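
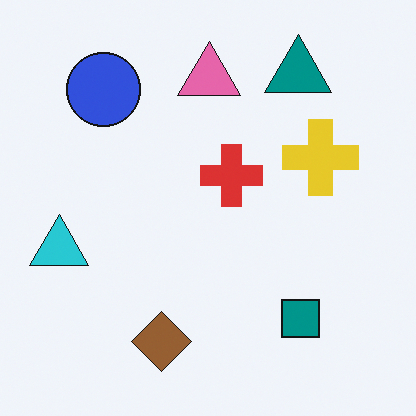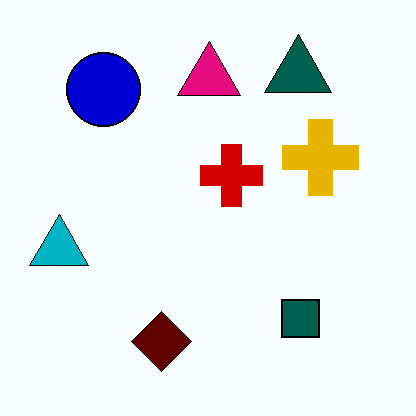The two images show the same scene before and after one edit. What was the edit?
The second image is the first boosted in contrast.

Tones are pushed away from mid-grey across the whole image — a global contrast change.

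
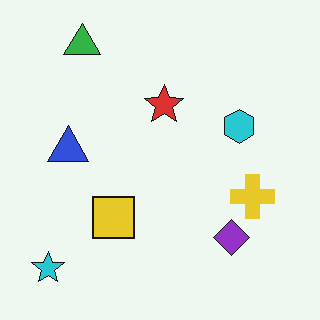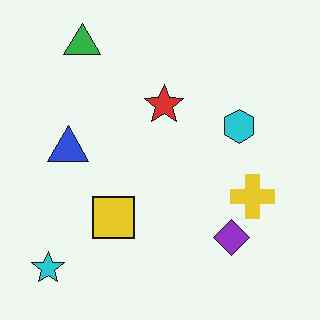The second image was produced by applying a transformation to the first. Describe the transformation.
This is the original image JPEG-compressed with visible artifacts.

Blocky 8×8 compression artifacts appear around shape edges and the flat background shows ringing — characteristic JPEG degradation.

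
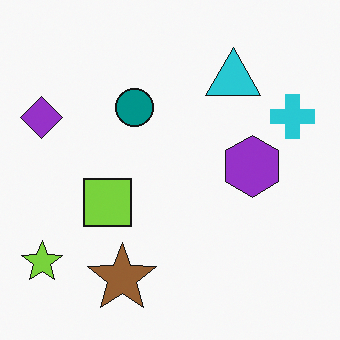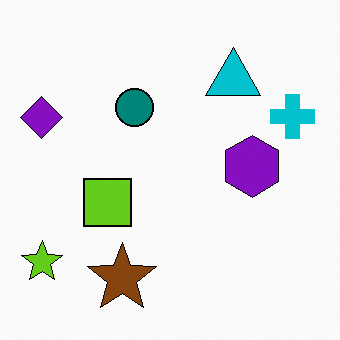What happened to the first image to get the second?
The image was given slightly increased contrast.

Tones are pushed away from mid-grey across the whole image — a global contrast change.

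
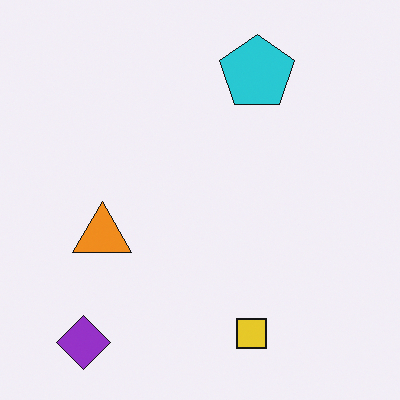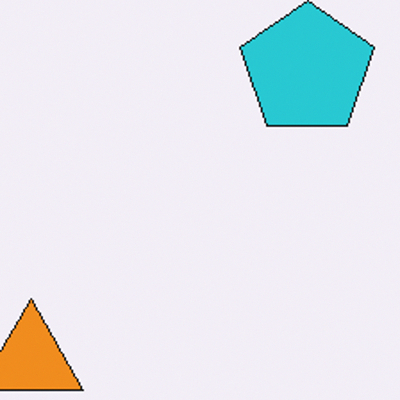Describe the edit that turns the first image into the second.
Cropped to a noticeably smaller region and rescaled.

The visible shapes are larger and the field of view is narrower; shapes near the original edges may be partly or wholly outside the frame — a crop-and-rescale.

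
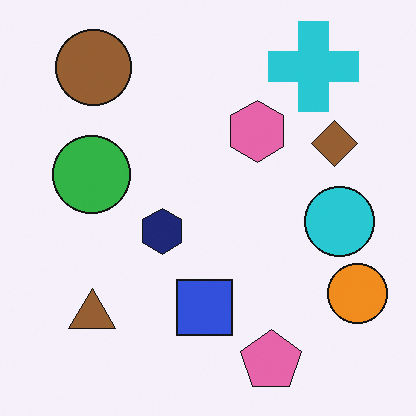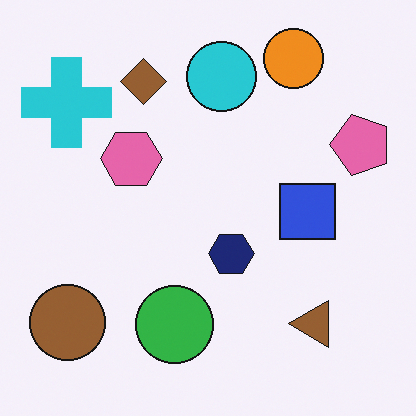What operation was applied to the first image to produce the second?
The image was rotated 90° counter-clockwise.

The brown circle sits in the top-left of the first image and the bottom-left of the second — consistent with a whole-image 90° counter-clockwise rotation.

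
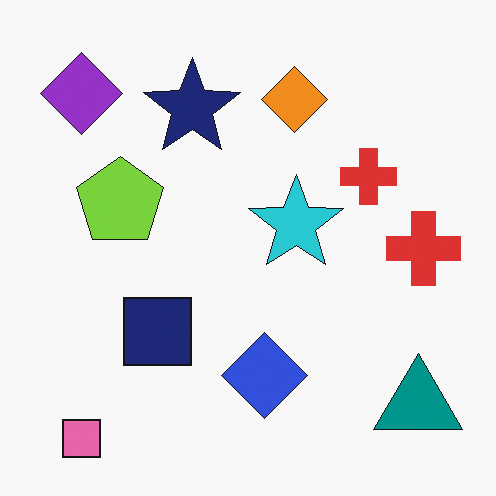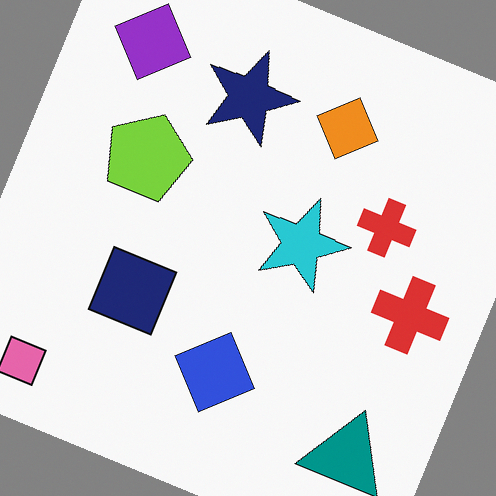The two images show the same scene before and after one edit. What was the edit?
The image was rotated clockwise by a clearly visible amount.

Every shape is tilted by the same angle and the image corners show triangular fill wedges — a whole-image rotation by a non-right angle.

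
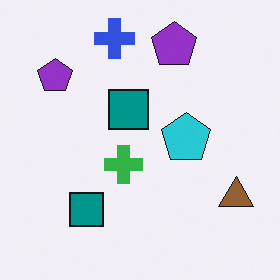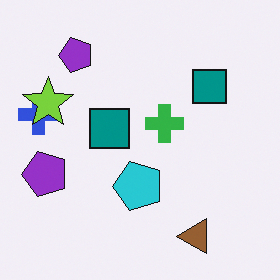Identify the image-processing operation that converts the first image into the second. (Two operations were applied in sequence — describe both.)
The image was transposed (reflected across the top-left ↔ bottom-right diagonal), then overlaid with an additional lime star.

Shapes have swapped their row and column positions — what was in the top-right is now in the bottom-left — a diagonal reflection. A lime star appears in the second image that is absent from the first.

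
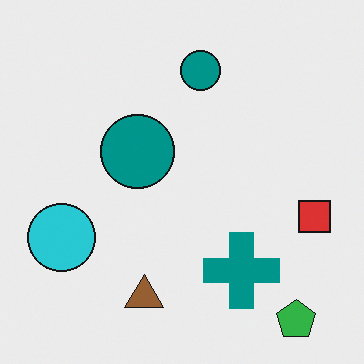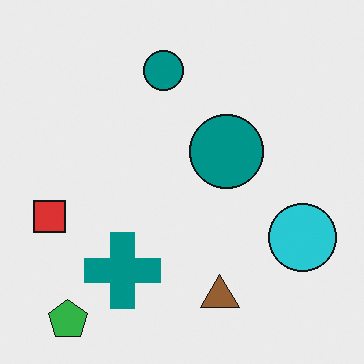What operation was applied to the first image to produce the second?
It was flipped horizontally (left ↔ right).

The red square is in the right of the first image and the left of the second — shapes on opposite sides of the vertical midline have swapped in a mirror flip.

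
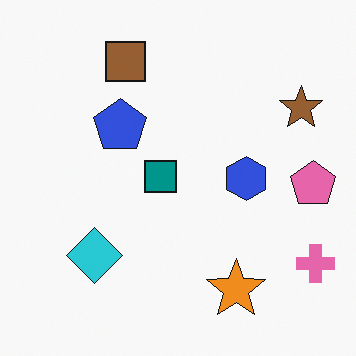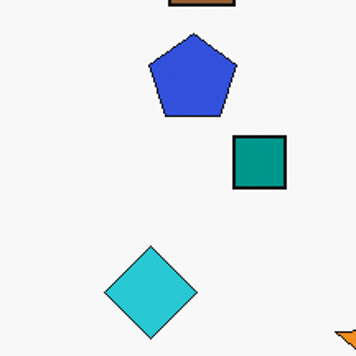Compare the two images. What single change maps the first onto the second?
This is the original image cropped tightly and scaled back up.

The visible shapes are larger and the field of view is narrower; shapes near the original edges may be partly or wholly outside the frame — a crop-and-rescale.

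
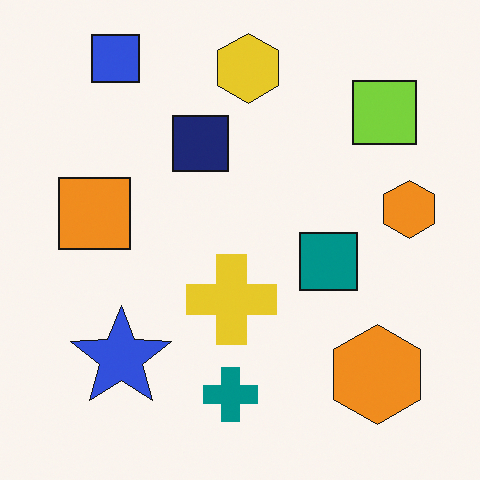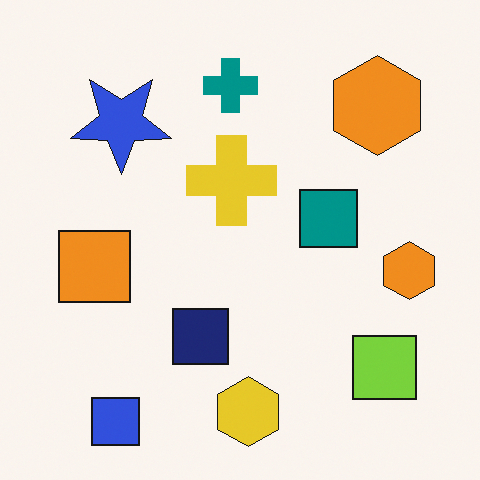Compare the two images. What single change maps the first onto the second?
The second image is the first flipped vertically (top ↔ bottom).

The blue square is in the top-left of the first image and the bottom-left of the second — shapes on opposite sides of the horizontal midline have swapped in a mirror flip.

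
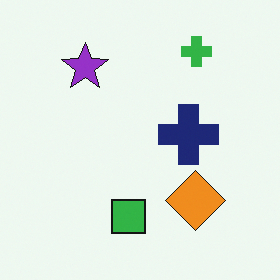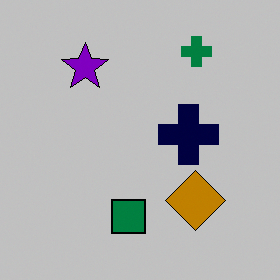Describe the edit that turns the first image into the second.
It was heavily posterized to just a handful of flat colors.

Each flat color has snapped to a coarser quantized level — most visibly, the near-white background has dropped to a flat grey.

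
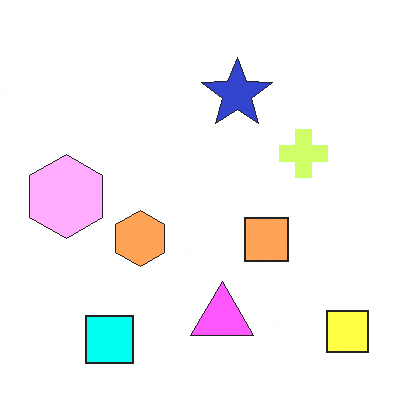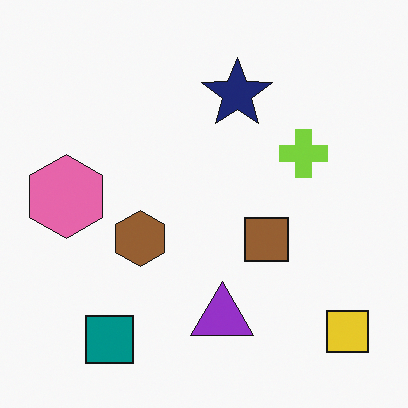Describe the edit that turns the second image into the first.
The transformation is: substantially brightened.

Every pixel — background and shapes alike — is uniformly brightened.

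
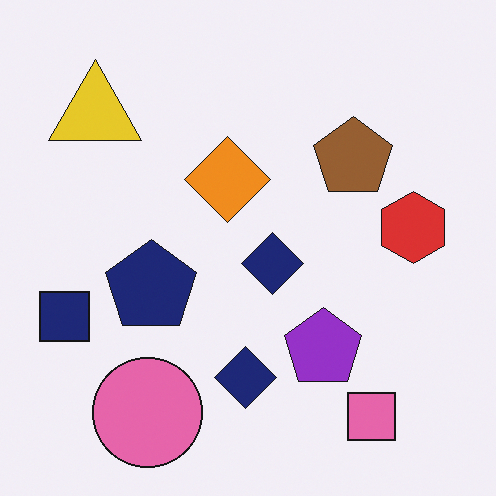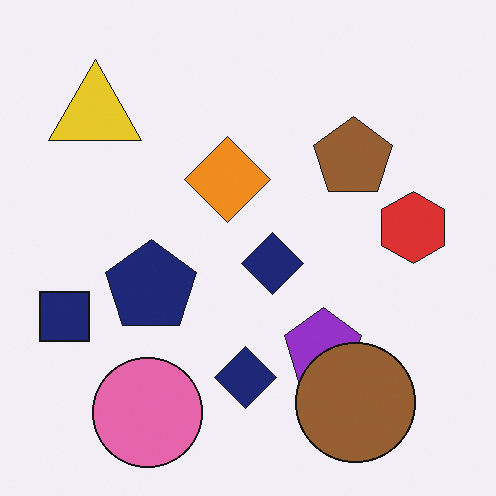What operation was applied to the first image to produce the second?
The second image is the first overlaid with an additional brown circle.

A brown circle appears in the second image that is absent from the first.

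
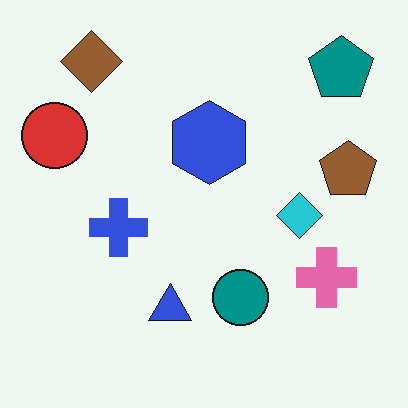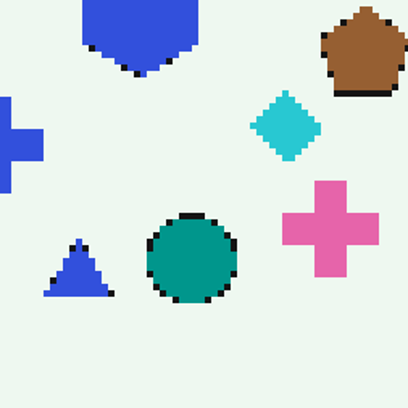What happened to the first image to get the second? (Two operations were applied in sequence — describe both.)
The second image is the first lightly pixelated (a mild mosaic effect), then cropped slightly and scaled back up.

Shapes are reduced to large square blocks; fine edges and outlines are lost — a downscale-then-upscale (mosaic) effect. The visible shapes are larger and the field of view is narrower; shapes near the original edges may be partly or wholly outside the frame — a crop-and-rescale.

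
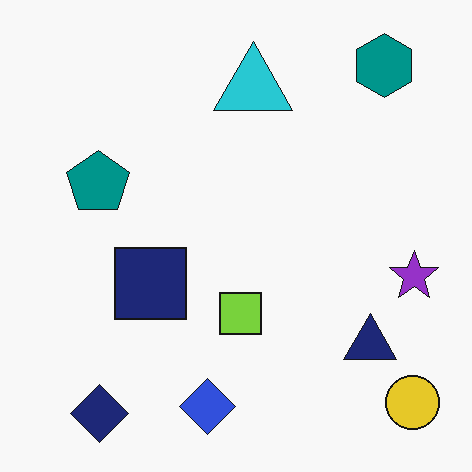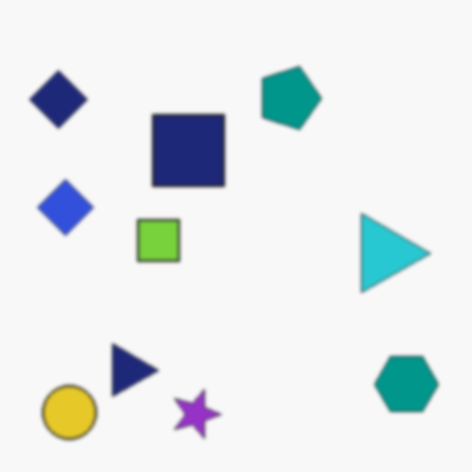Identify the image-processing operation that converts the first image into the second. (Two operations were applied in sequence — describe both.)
The transformation is: given a subtle gaussian blur, then rotated 90° clockwise.

Shape edges and outlines are uniformly softened across the whole image. The yellow circle sits in the bottom-right of the first image and the bottom-left of the second — consistent with a whole-image 90° clockwise rotation.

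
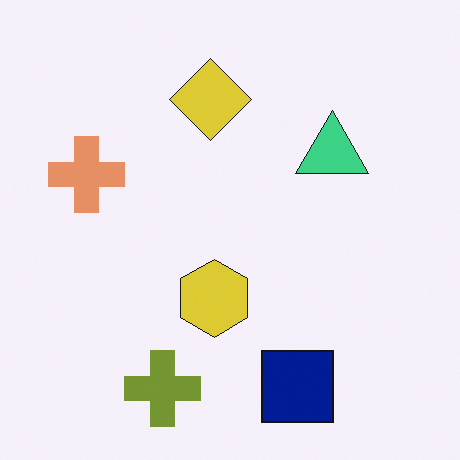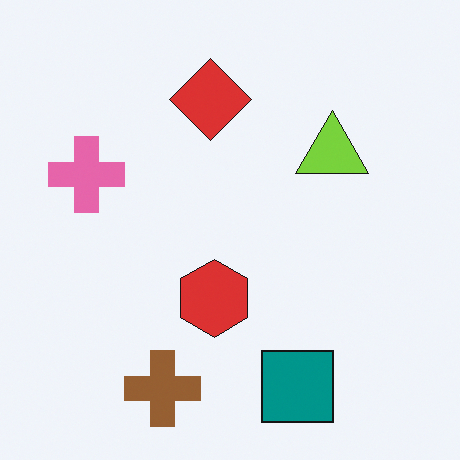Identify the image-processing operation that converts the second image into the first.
It was hue-shifted slightly.

Every shape's color has rotated by the same amount around the hue wheel — a uniform hue shift.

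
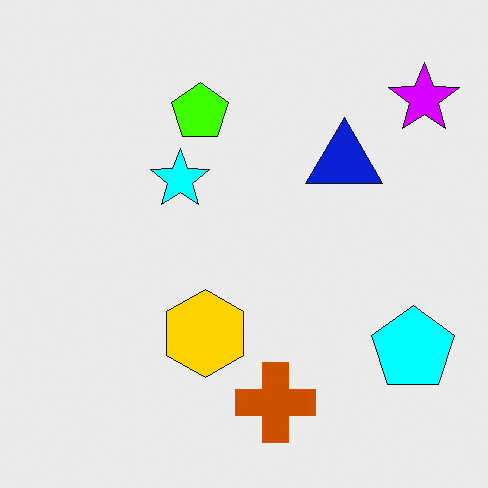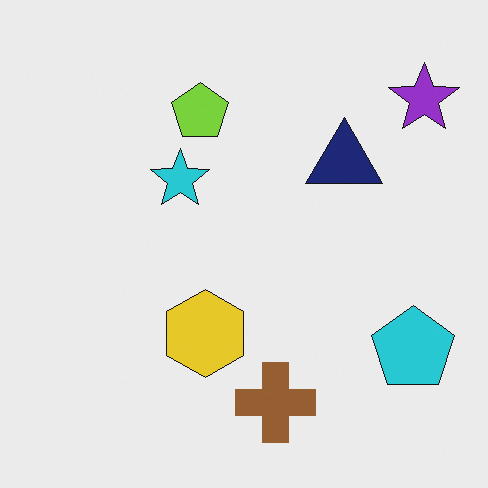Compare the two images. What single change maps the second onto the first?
The transformation is: made much more vivid (saturation change).

All colors are more vivid — a global saturation change.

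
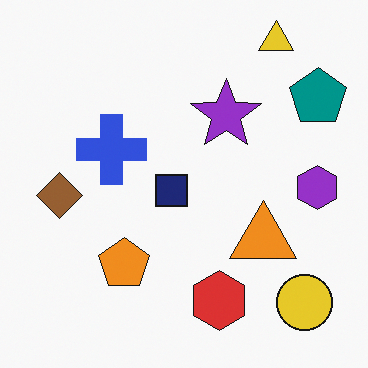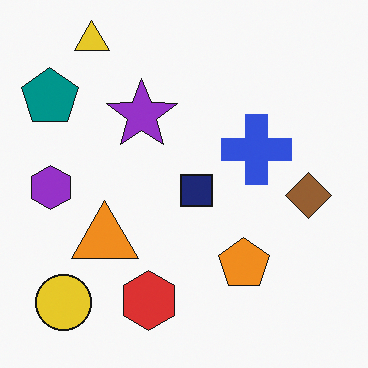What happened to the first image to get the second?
Flipped horizontally (left ↔ right).

The teal pentagon is in the top-right of the first image and the top-left of the second — shapes on opposite sides of the vertical midline have swapped in a mirror flip.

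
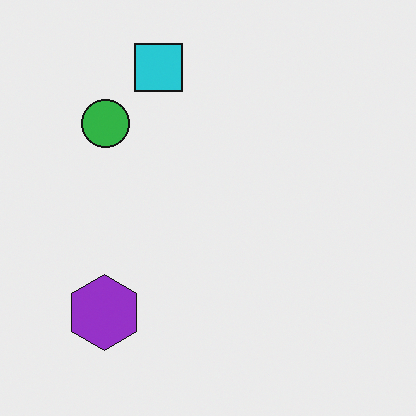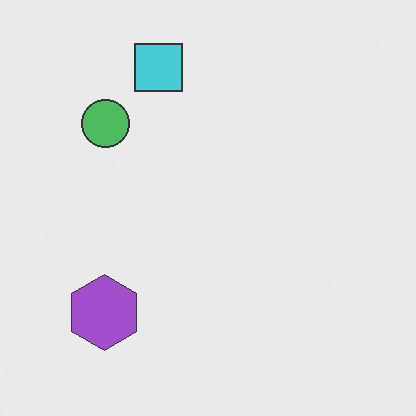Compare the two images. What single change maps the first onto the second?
This is the original image given slightly reduced contrast.

Tones are pushed toward mid-grey across the whole image — a global contrast change.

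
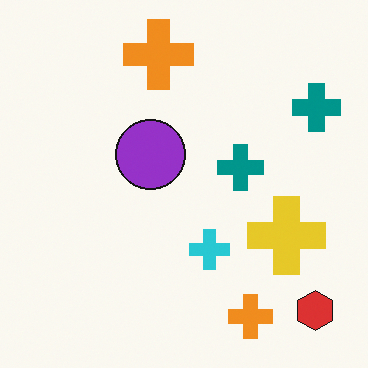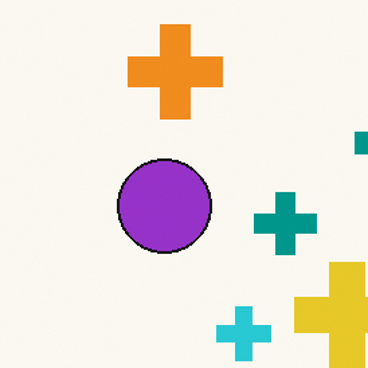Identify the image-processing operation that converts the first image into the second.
Cropped to a modestly smaller region and rescaled.

The visible shapes are larger and the field of view is narrower; shapes near the original edges may be partly or wholly outside the frame — a crop-and-rescale.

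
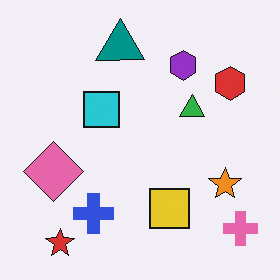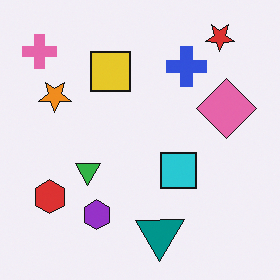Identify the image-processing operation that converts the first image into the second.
The image was rotated 180°.

The pink cross sits in the bottom-right of the first image and the top-left of the second — consistent with a whole-image 180° rotation.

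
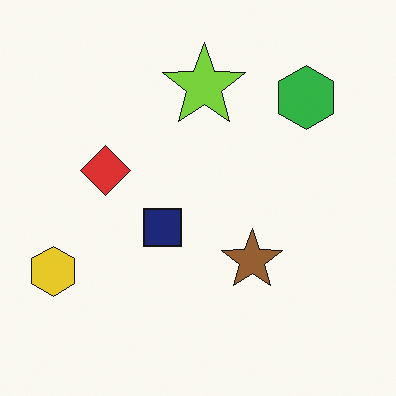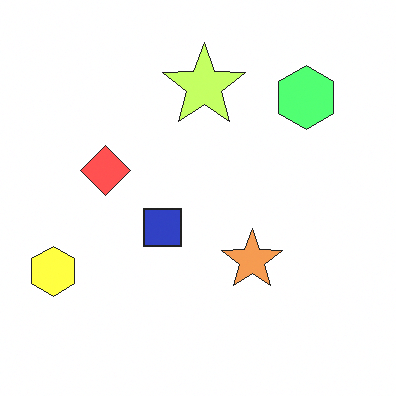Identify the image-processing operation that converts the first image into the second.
The second image is the first substantially brightened.

Every pixel — background and shapes alike — is uniformly brightened.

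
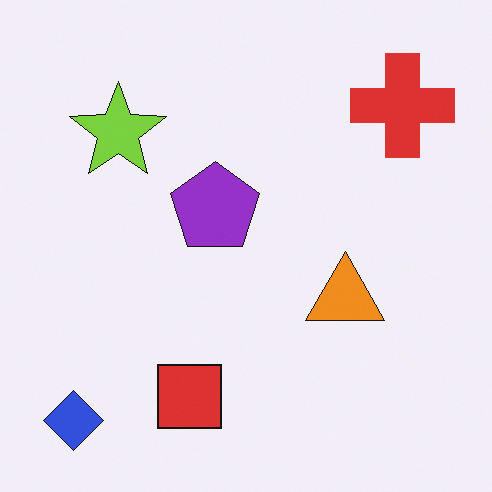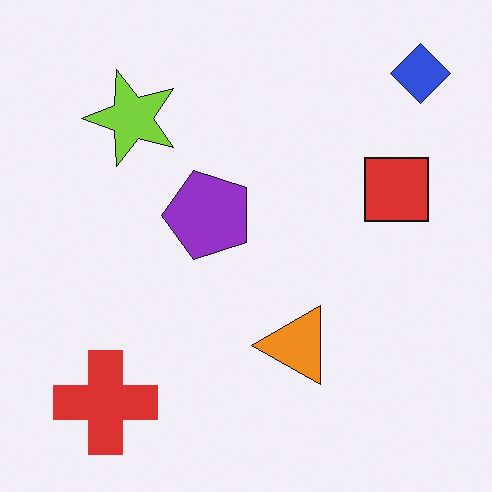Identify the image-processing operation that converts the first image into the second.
This is the original image transposed (reflected across the top-left ↔ bottom-right diagonal).

Shapes have swapped their row and column positions — what was in the top-right is now in the bottom-left — a diagonal reflection.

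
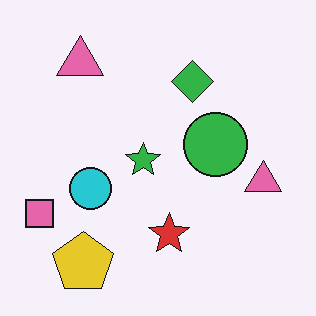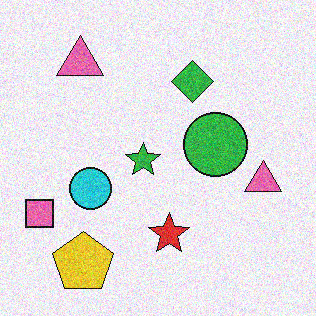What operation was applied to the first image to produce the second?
The image was degraded with visible gaussian noise.

Random speckle covers the whole image, including the flat background.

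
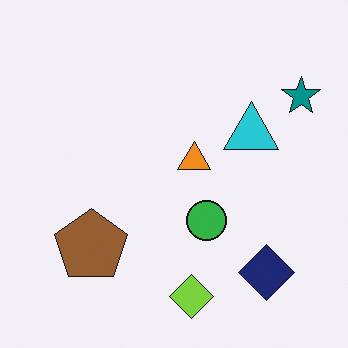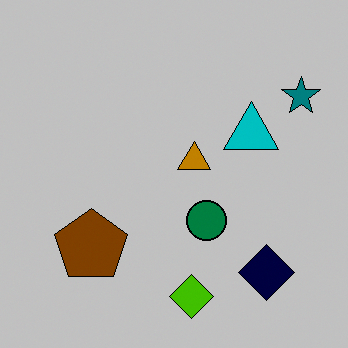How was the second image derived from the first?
The transformation is: aggressively posterized.

Each flat color has snapped to a coarser quantized level — most visibly, the near-white background has dropped to a flat grey.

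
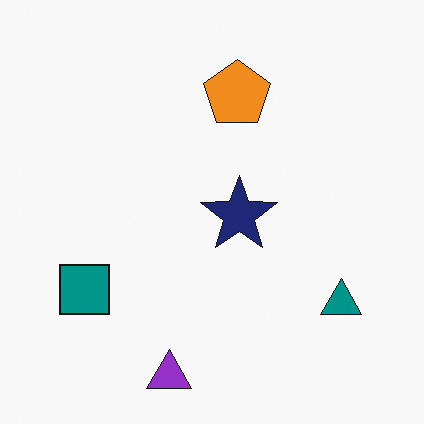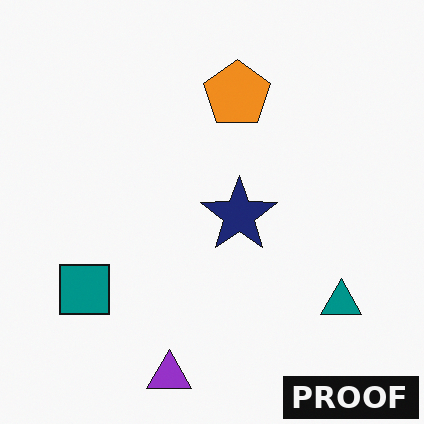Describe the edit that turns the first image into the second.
The image was watermarked with the text "PROOF" in the lower-right corner.

A dark label reading "PROOF" appears in the lower-right corner.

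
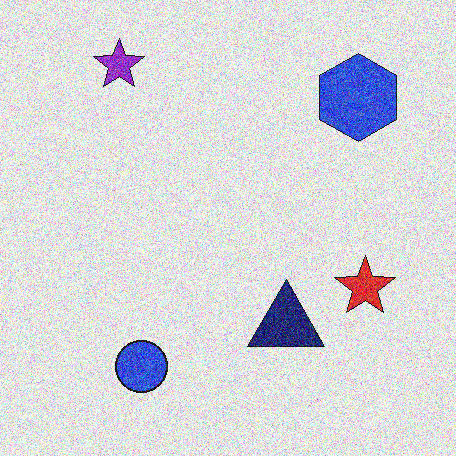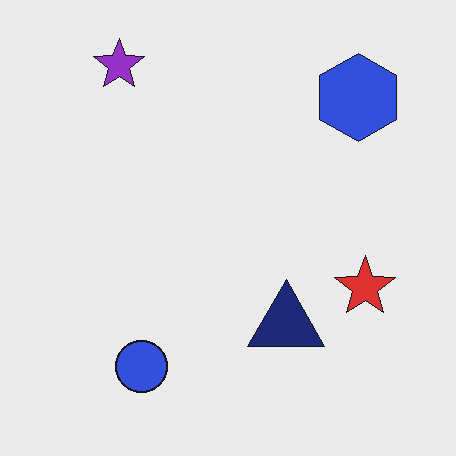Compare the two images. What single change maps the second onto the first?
This is the original image degraded with a thick layer of grain.

Random speckle covers the whole image, including the flat background.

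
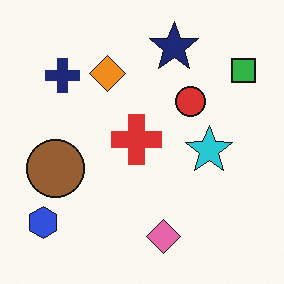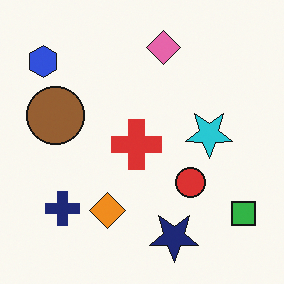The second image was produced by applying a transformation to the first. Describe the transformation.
The second image is the first flipped vertically (top ↔ bottom).

The navy star is in the top of the first image and the bottom of the second — shapes on opposite sides of the horizontal midline have swapped in a mirror flip.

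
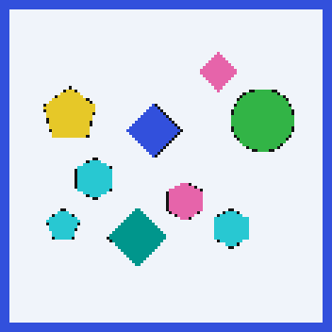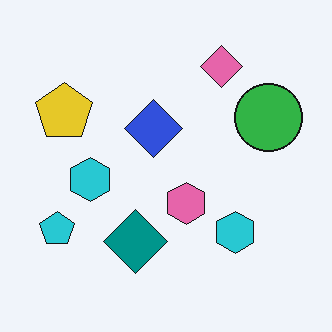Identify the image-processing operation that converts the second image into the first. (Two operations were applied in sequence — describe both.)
Lightly pixelated (a mild mosaic effect), then framed with a blue border.

Shapes are reduced to large square blocks; fine edges and outlines are lost — a downscale-then-upscale (mosaic) effect. A solid blue frame runs around the edge of the first image, with the content slightly shrunk inside it.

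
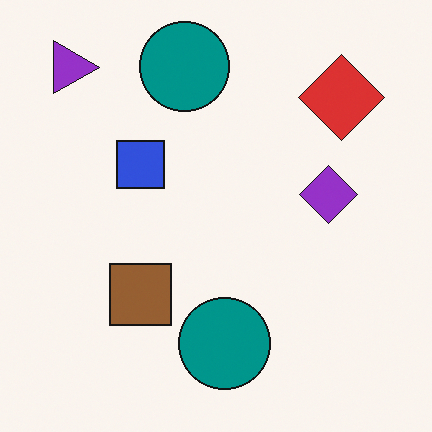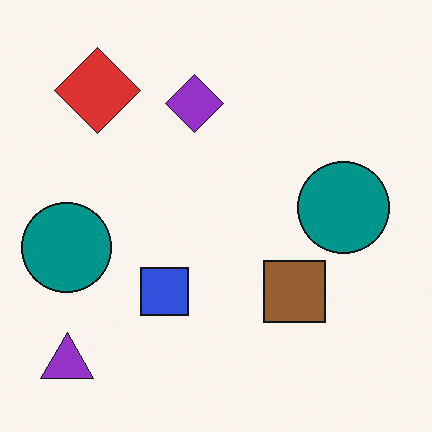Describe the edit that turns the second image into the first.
The image was rotated 90° clockwise.

The purple triangle sits in the bottom-left of the second image and the top-left of the first — consistent with a whole-image 90° clockwise rotation.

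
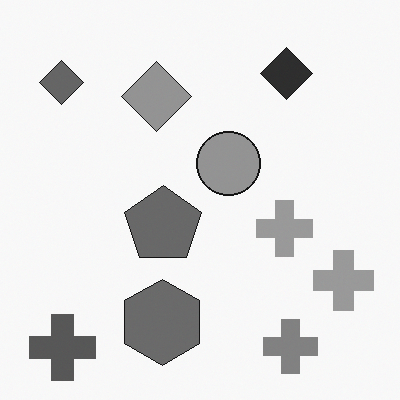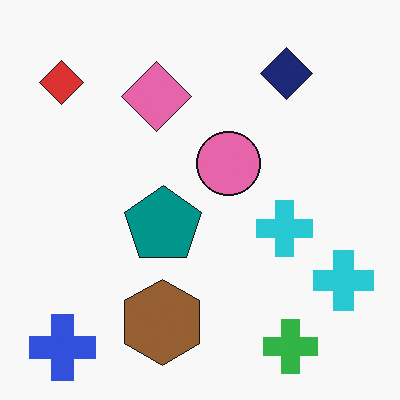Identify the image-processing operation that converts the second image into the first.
The transformation is: converted to grayscale.

All color is removed — every shape is now a shade of grey.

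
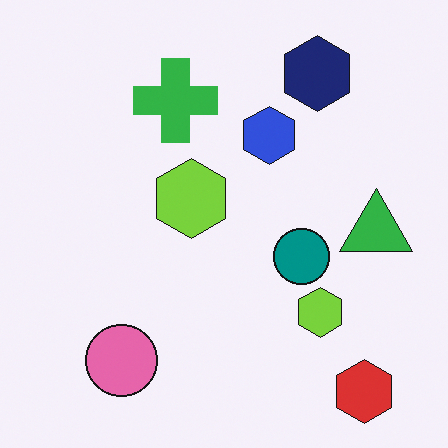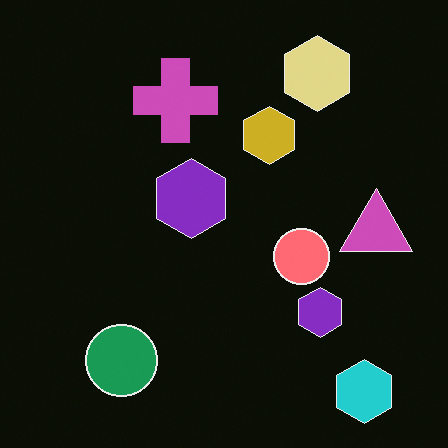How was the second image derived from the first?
The image was color-inverted (negative).

The light background has become dark and every shape's color is its complement — a photographic negative.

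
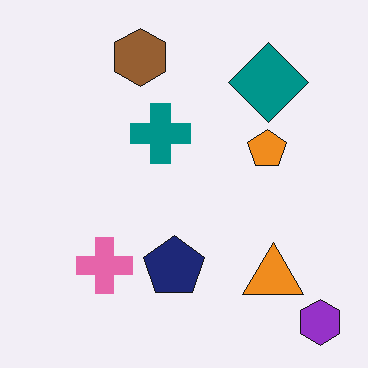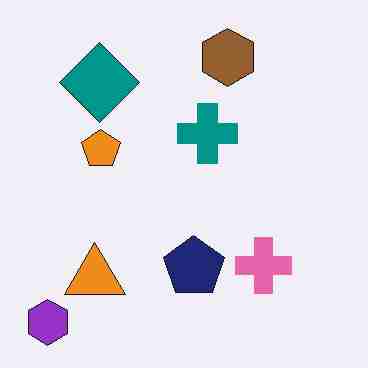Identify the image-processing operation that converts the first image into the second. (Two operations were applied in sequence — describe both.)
The image was degraded with heavy JPEG compression, then flipped horizontally (left ↔ right).

Blocky 8×8 compression artifacts appear around shape edges and the flat background shows ringing — characteristic JPEG degradation. The purple hexagon is in the bottom-right of the first image and the bottom-left of the second — shapes on opposite sides of the vertical midline have swapped in a mirror flip.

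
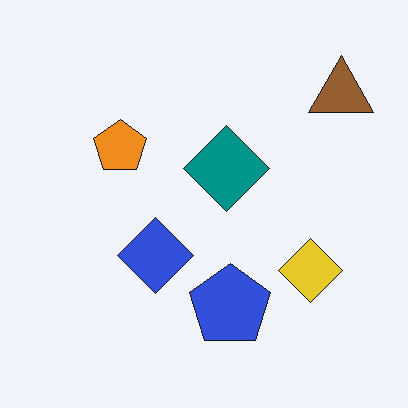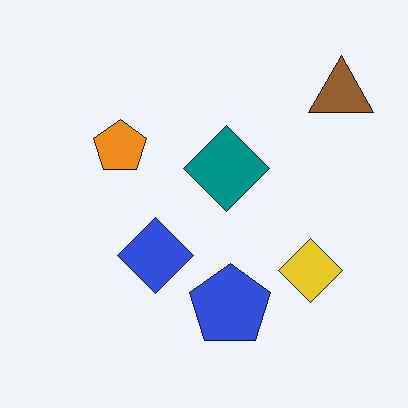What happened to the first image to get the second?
This is the original image given moderate JPEG compression.

Blocky 8×8 compression artifacts appear around shape edges and the flat background shows ringing — characteristic JPEG degradation.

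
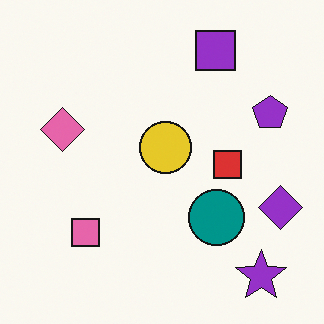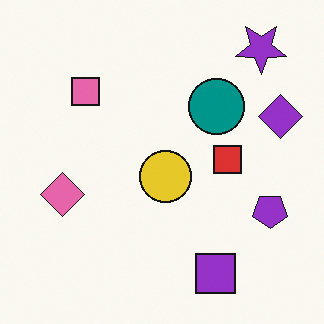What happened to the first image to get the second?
The image was flipped vertically (top ↔ bottom).

The purple star is in the bottom-right of the first image and the top-right of the second — shapes on opposite sides of the horizontal midline have swapped in a mirror flip.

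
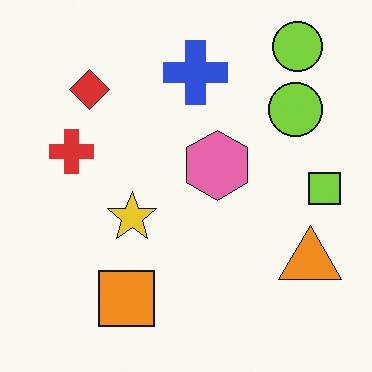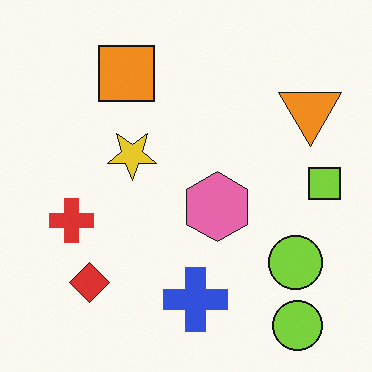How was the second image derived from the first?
It was flipped vertically (top ↔ bottom).

The blue cross is in the top of the first image and the bottom of the second — shapes on opposite sides of the horizontal midline have swapped in a mirror flip.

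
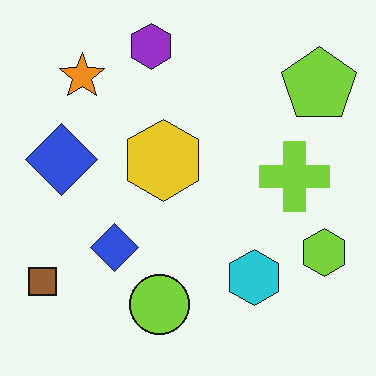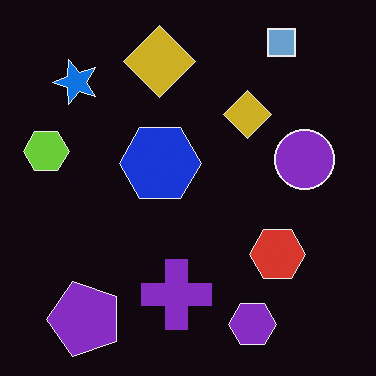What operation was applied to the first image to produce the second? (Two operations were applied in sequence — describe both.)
The second image is the first color-inverted (negative), then transposed (reflected across the top-left ↔ bottom-right diagonal).

The light background has become dark and every shape's color is its complement — a photographic negative. Shapes have swapped their row and column positions — what was in the top-right is now in the bottom-left — a diagonal reflection.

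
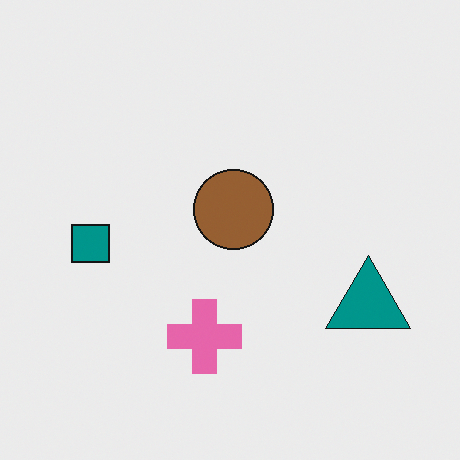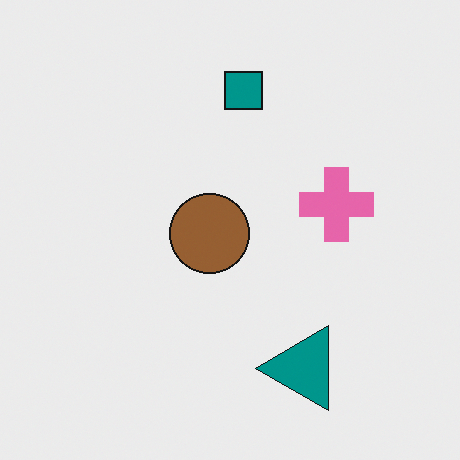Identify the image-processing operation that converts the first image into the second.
It was transposed (reflected across the top-left ↔ bottom-right diagonal).

Shapes have swapped their row and column positions — what was in the top-right is now in the bottom-left — a diagonal reflection.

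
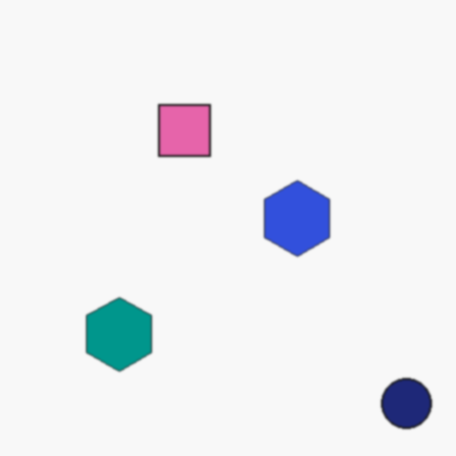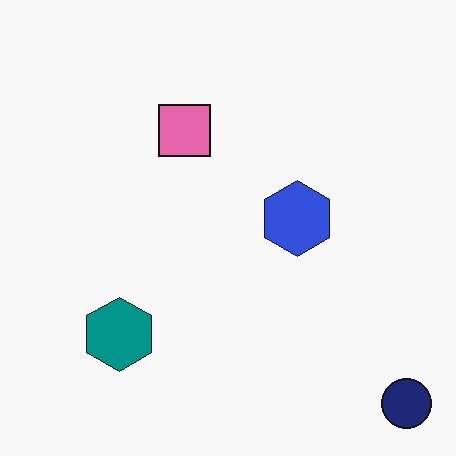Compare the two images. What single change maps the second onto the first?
The first image is the second slightly softened.

Shape edges and outlines are uniformly softened across the whole image.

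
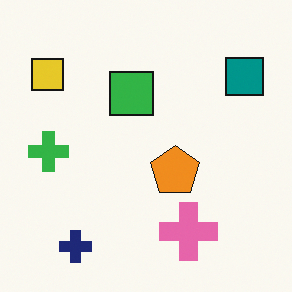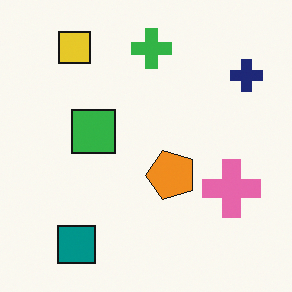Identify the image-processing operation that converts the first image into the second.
The image was transposed (reflected across the top-left ↔ bottom-right diagonal).

Shapes have swapped their row and column positions — what was in the top-right is now in the bottom-left — a diagonal reflection.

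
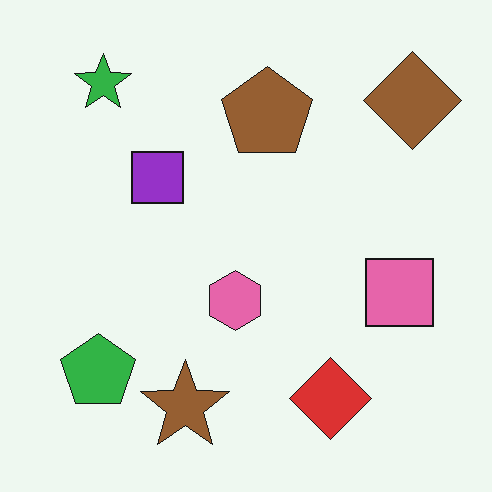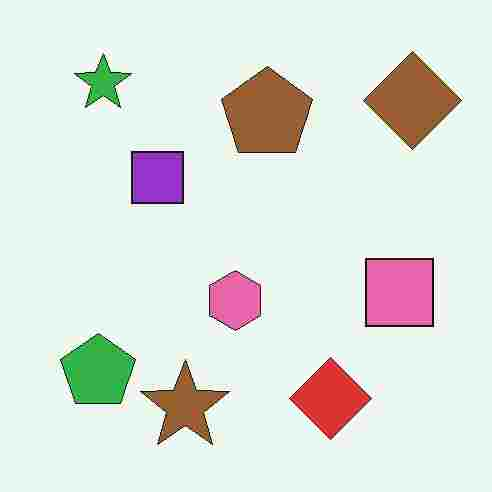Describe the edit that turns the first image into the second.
It was degraded with heavy JPEG compression.

Blocky 8×8 compression artifacts appear around shape edges and the flat background shows ringing — characteristic JPEG degradation.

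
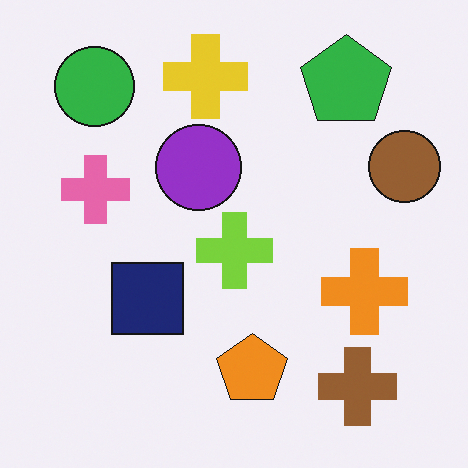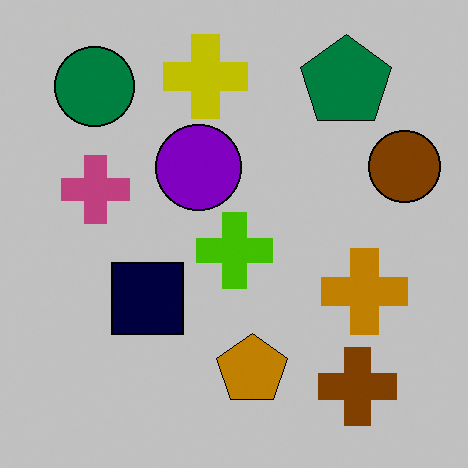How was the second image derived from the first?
This is the original image aggressively posterized.

Each flat color has snapped to a coarser quantized level — most visibly, the near-white background has dropped to a flat grey.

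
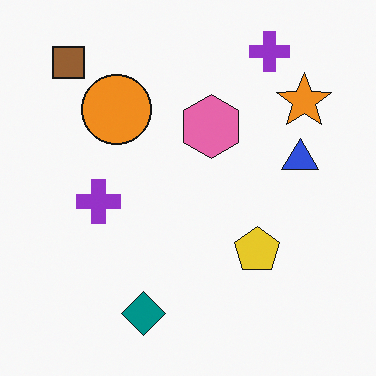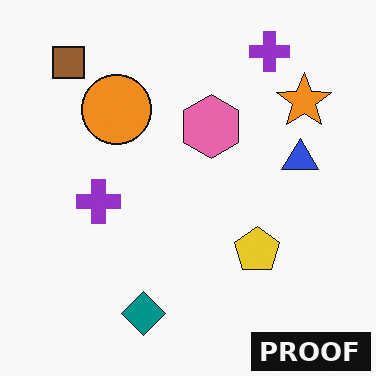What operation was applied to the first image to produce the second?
It was watermarked with the text "PROOF" in the lower-right corner.

A dark label reading "PROOF" appears in the lower-right corner.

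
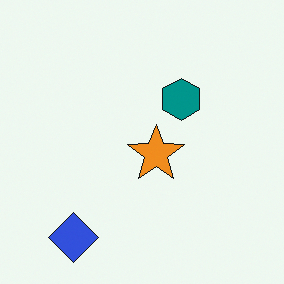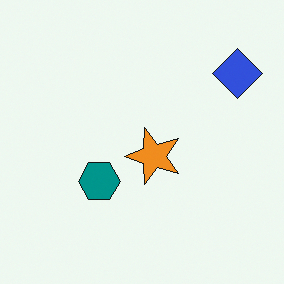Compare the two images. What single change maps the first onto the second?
The transformation is: transposed (reflected across the top-left ↔ bottom-right diagonal).

Shapes have swapped their row and column positions — what was in the top-right is now in the bottom-left — a diagonal reflection.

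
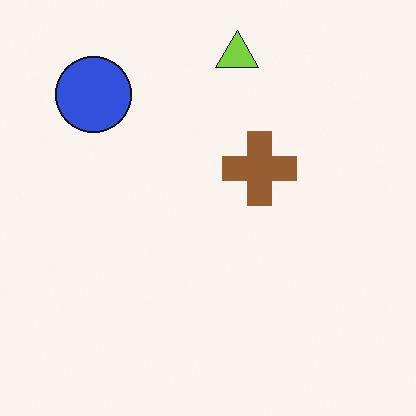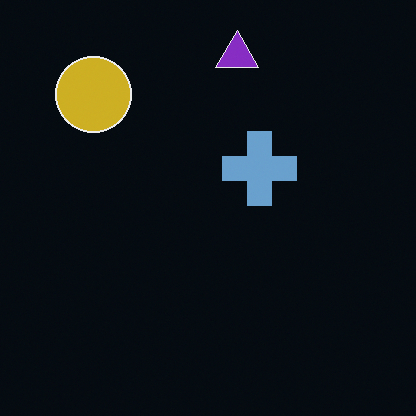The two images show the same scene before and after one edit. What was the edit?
The second image is the first color-inverted (negative).

The light background has become dark and every shape's color is its complement — a photographic negative.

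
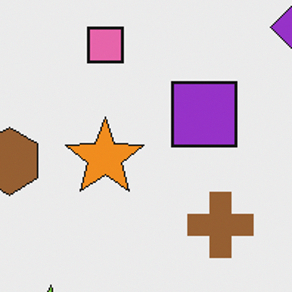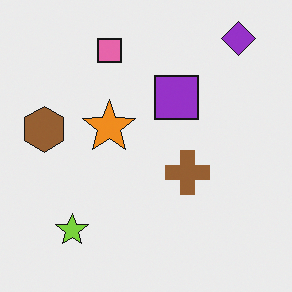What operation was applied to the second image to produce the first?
The transformation is: cropped to a modestly smaller region and rescaled.

The visible shapes are larger and the field of view is narrower; shapes near the original edges may be partly or wholly outside the frame — a crop-and-rescale.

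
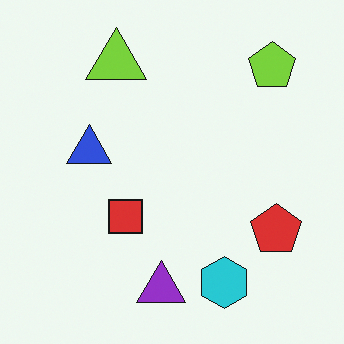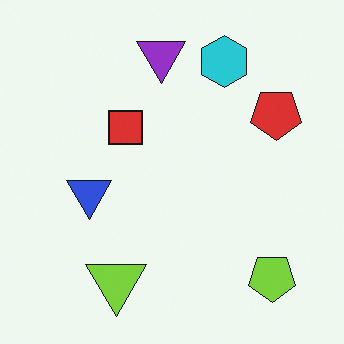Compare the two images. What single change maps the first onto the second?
The second image is the first flipped vertically (top ↔ bottom).

The purple triangle is in the bottom of the first image and the top of the second — shapes on opposite sides of the horizontal midline have swapped in a mirror flip.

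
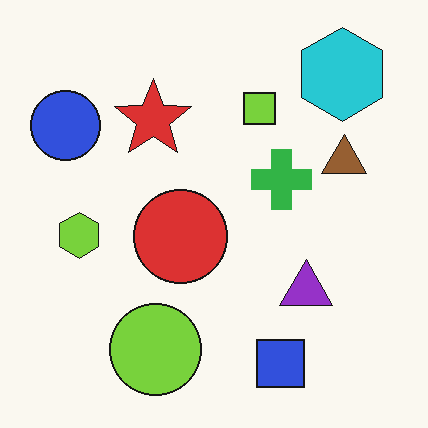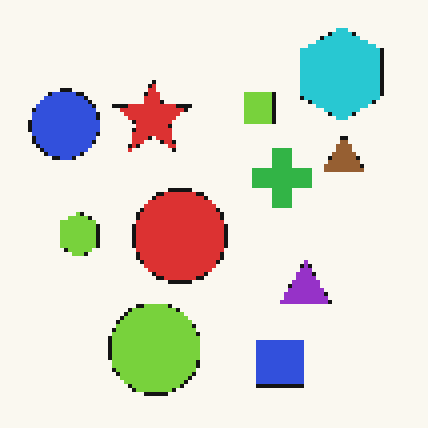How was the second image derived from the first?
The image was lightly pixelated (a mild mosaic effect).

Shapes are reduced to large square blocks; fine edges and outlines are lost — a downscale-then-upscale (mosaic) effect.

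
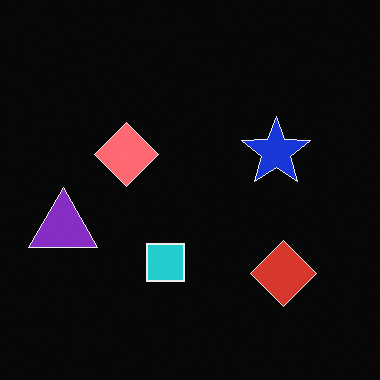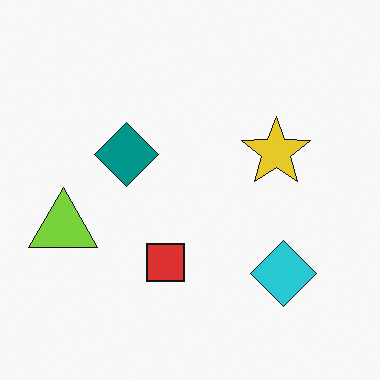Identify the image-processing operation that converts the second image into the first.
Color-inverted (negative).

The light background has become dark and every shape's color is its complement — a photographic negative.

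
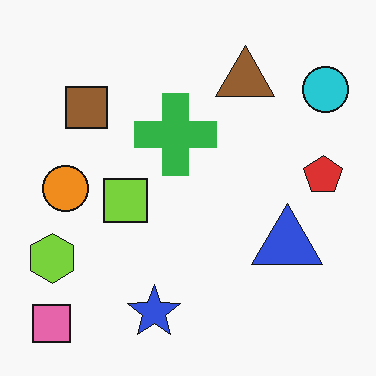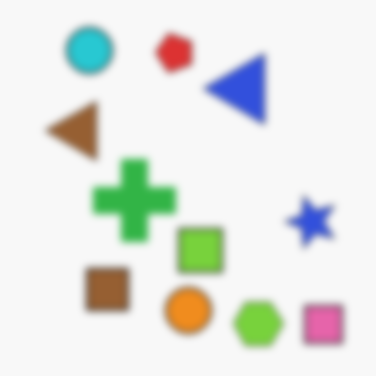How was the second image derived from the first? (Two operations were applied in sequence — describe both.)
The image was rotated 90° counter-clockwise, then noticeably gaussian-blurred.

The pink square sits in the bottom-left of the first image and the bottom-right of the second — consistent with a whole-image 90° counter-clockwise rotation. Shape edges and outlines are uniformly softened across the whole image.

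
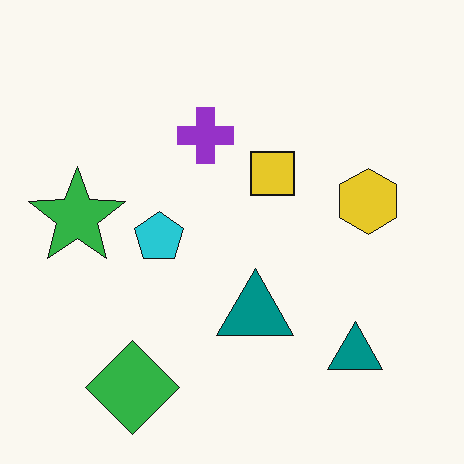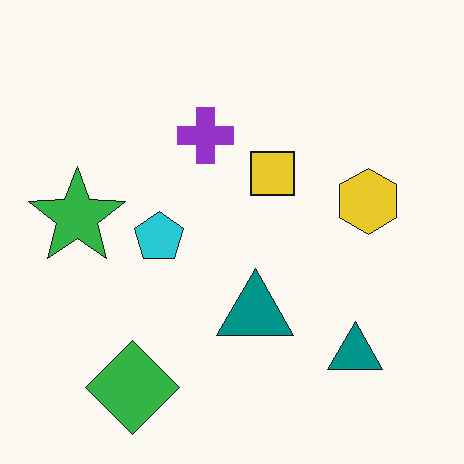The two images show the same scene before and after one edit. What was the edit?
This is the original image given moderate JPEG compression.

Blocky 8×8 compression artifacts appear around shape edges and the flat background shows ringing — characteristic JPEG degradation.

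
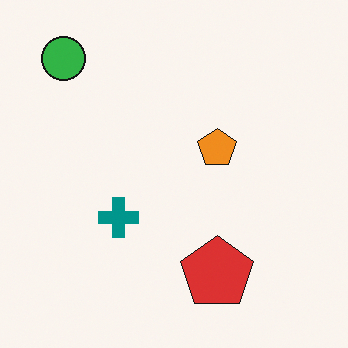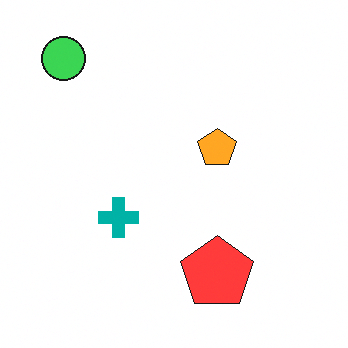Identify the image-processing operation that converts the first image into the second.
Slightly brightened.

Every pixel — background and shapes alike — is uniformly brightened.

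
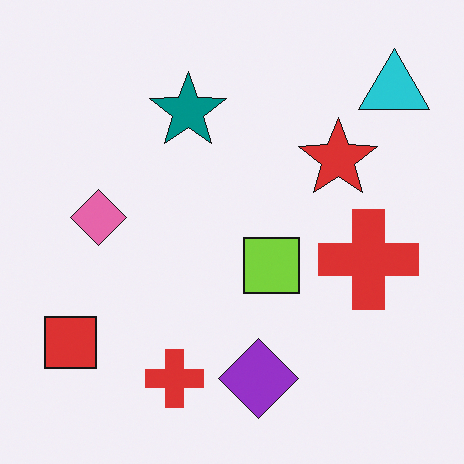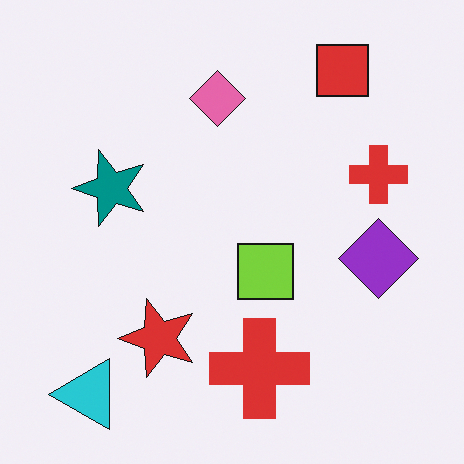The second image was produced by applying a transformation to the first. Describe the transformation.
It was transposed (reflected across the top-left ↔ bottom-right diagonal).

Shapes have swapped their row and column positions — what was in the top-right is now in the bottom-left — a diagonal reflection.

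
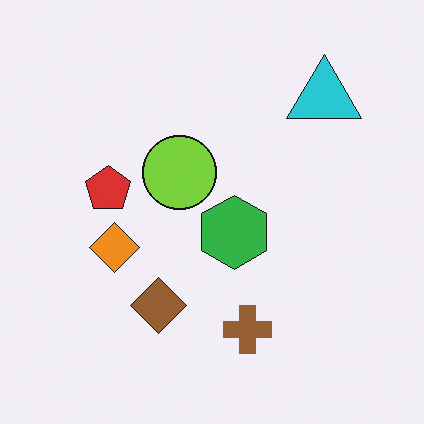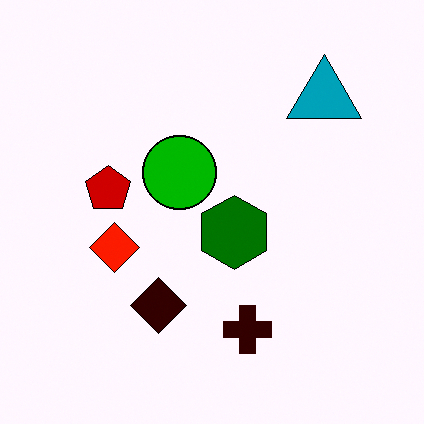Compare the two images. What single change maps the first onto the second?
Given much higher contrast.

Tones are pushed away from mid-grey across the whole image — a global contrast change.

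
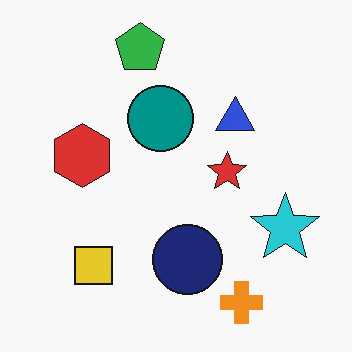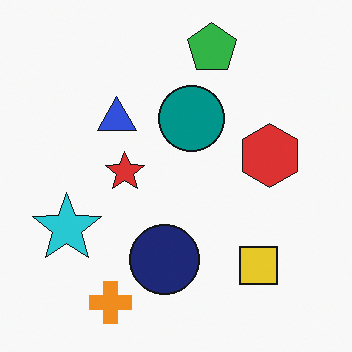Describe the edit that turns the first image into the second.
The transformation is: flipped horizontally (left ↔ right).

The cyan star is in the right of the first image and the left of the second — shapes on opposite sides of the vertical midline have swapped in a mirror flip.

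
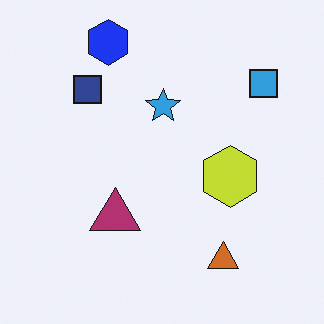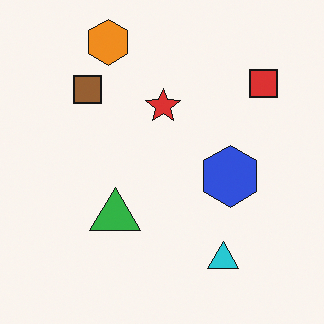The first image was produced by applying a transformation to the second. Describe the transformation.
The image was hue-shifted through roughly half the color wheel.

Every shape's color has rotated by the same amount around the hue wheel — a uniform hue shift.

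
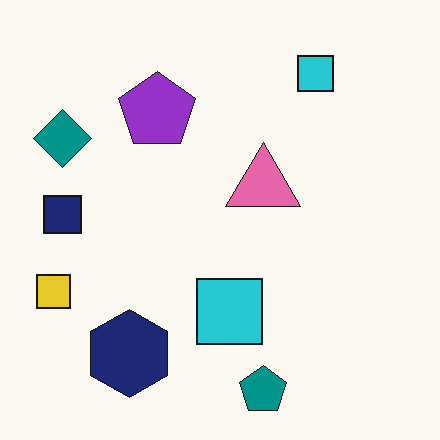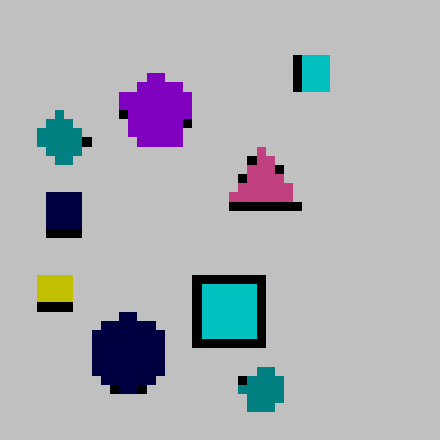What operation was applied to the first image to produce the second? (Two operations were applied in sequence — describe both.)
This is the original image heavily posterized to just a handful of flat colors, then coarsely pixelated.

Each flat color has snapped to a coarser quantized level — most visibly, the near-white background has dropped to a flat grey. Shapes are reduced to large square blocks; fine edges and outlines are lost — a downscale-then-upscale (mosaic) effect.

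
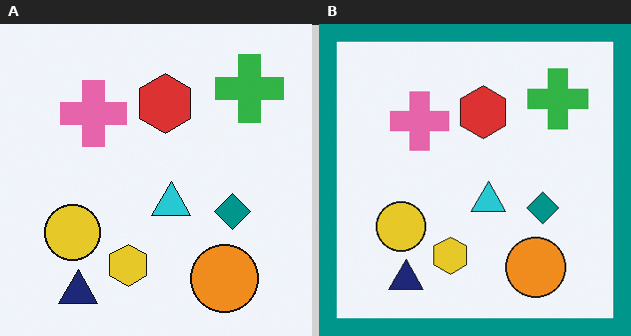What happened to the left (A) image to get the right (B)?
Framed with a teal border.

A solid teal frame runs around the edge of the right (B) image, with the content slightly shrunk inside it.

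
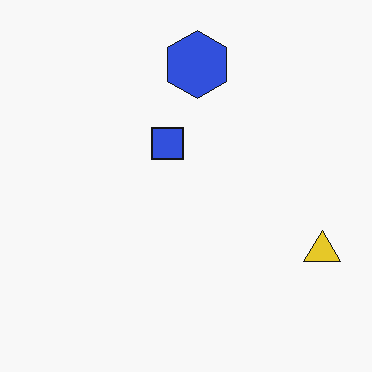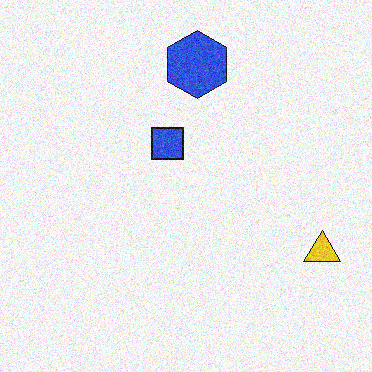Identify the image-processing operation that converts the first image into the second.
This is the original image degraded with moderate additive noise.

Random speckle covers the whole image, including the flat background.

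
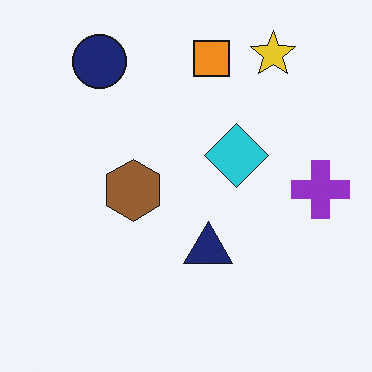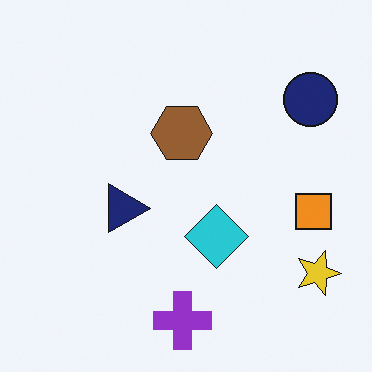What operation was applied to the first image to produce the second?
The image was rotated 90° clockwise.

The yellow star sits in the top-right of the first image and the bottom-right of the second — consistent with a whole-image 90° clockwise rotation.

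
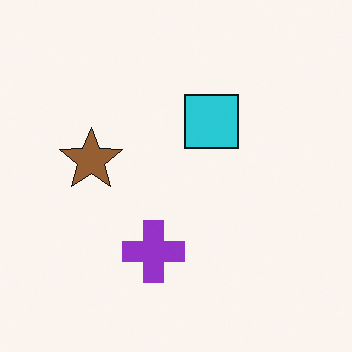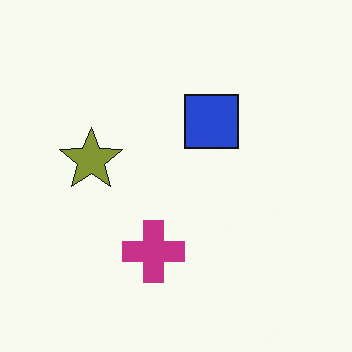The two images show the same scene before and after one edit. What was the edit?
The image was hue-shifted slightly.

Every shape's color has rotated by the same amount around the hue wheel — a uniform hue shift.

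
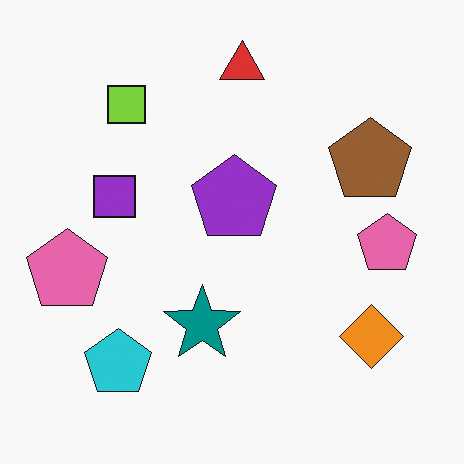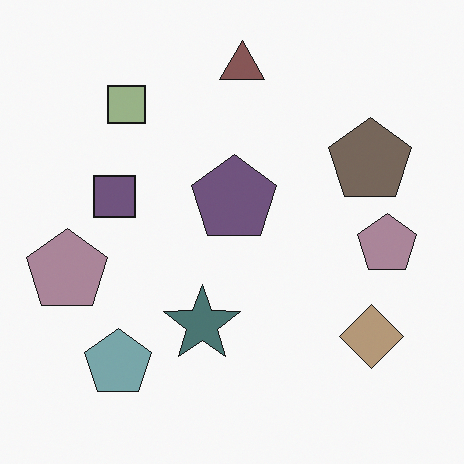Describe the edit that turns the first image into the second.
The second image is the first made much more muted (saturation change).

All colors are more muted and greyish — a global saturation change.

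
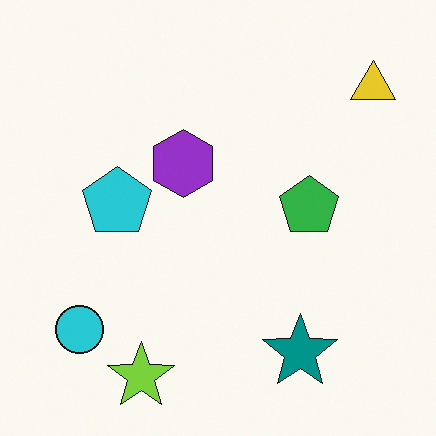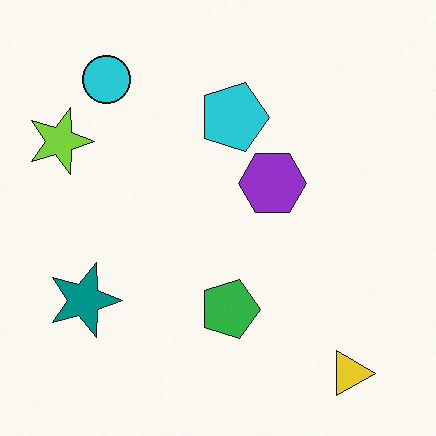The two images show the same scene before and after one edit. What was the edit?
It was rotated 90° clockwise.

The yellow triangle sits in the top-right of the first image and the bottom-right of the second — consistent with a whole-image 90° clockwise rotation.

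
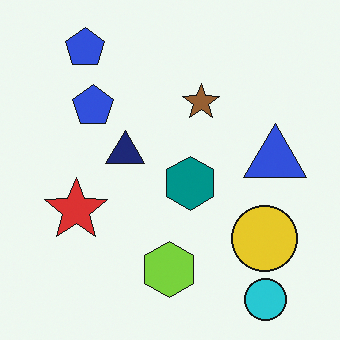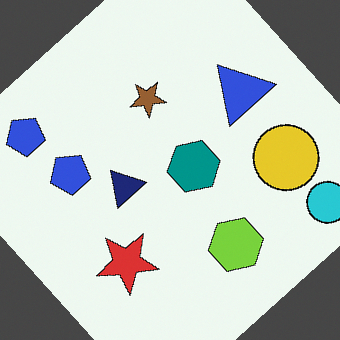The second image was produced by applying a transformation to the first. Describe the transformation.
The transformation is: rotated counter-clockwise by a large amount — several tens of degrees.

Every shape is tilted by the same angle and the image corners show triangular fill wedges — a whole-image rotation by a non-right angle.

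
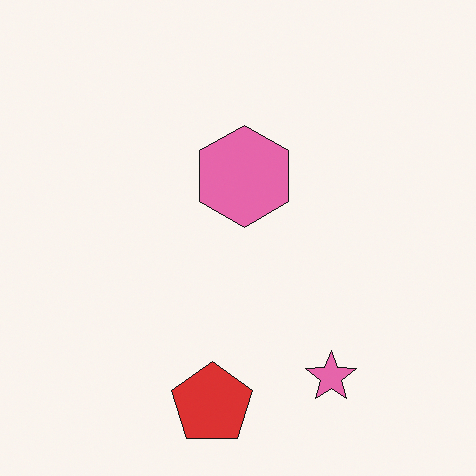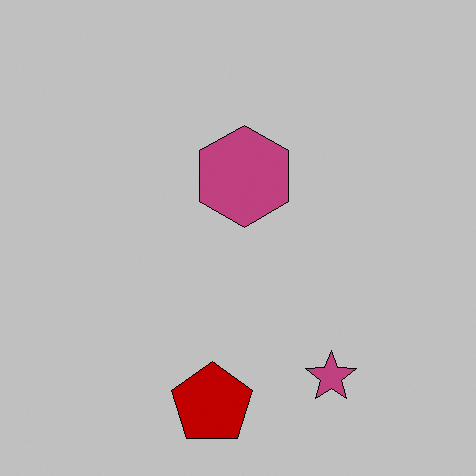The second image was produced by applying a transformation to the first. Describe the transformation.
The second image is the first aggressively posterized.

Each flat color has snapped to a coarser quantized level — most visibly, the near-white background has dropped to a flat grey.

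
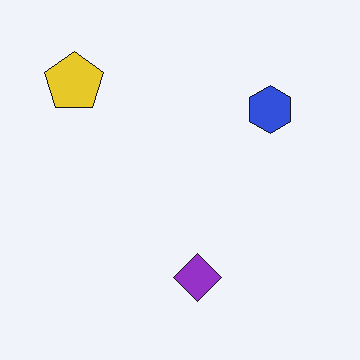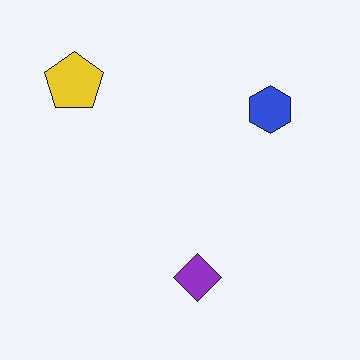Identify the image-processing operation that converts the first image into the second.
The image was JPEG-compressed with visible artifacts.

Blocky 8×8 compression artifacts appear around shape edges and the flat background shows ringing — characteristic JPEG degradation.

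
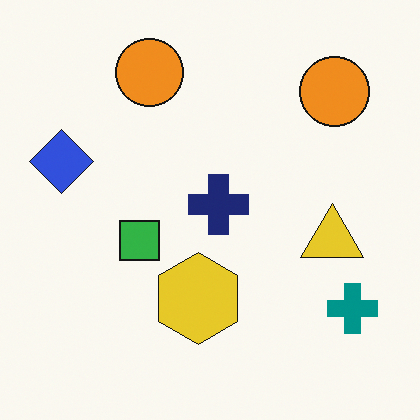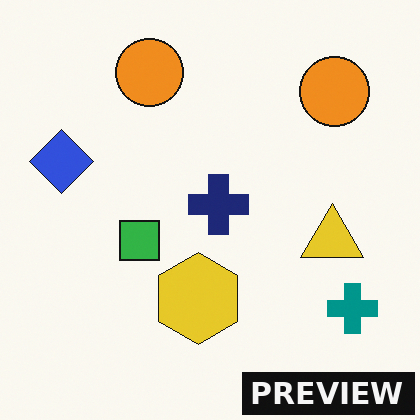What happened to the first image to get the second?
The transformation is: watermarked with the text "PREVIEW" in the lower-right corner.

A dark label reading "PREVIEW" appears in the lower-right corner.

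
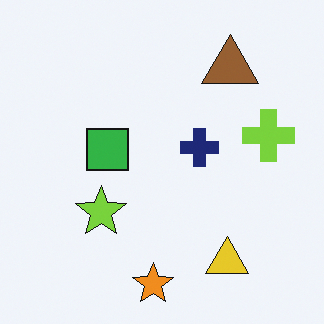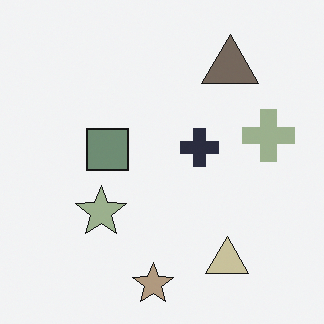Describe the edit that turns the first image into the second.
The second image is the first made much more muted (saturation change).

All colors are more muted and greyish — a global saturation change.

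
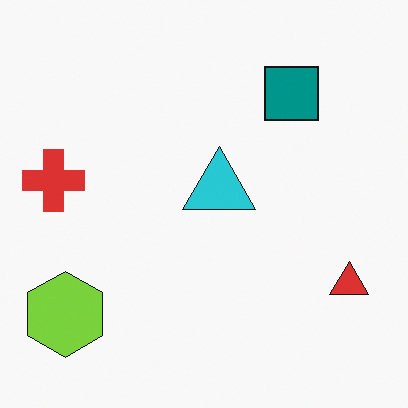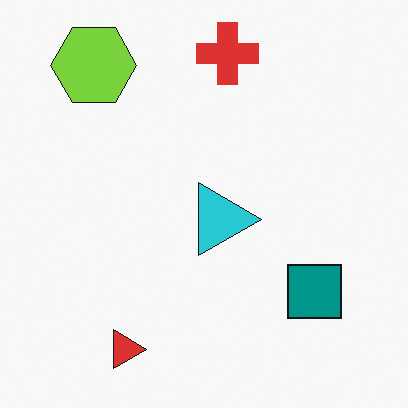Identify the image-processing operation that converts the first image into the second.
It was rotated 90° clockwise.

The lime hexagon sits in the bottom-left of the first image and the top-left of the second — consistent with a whole-image 90° clockwise rotation.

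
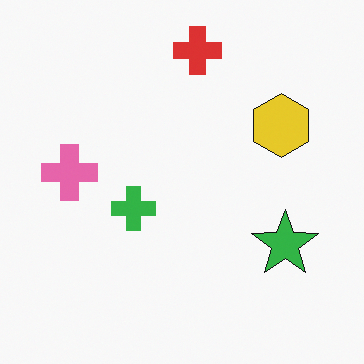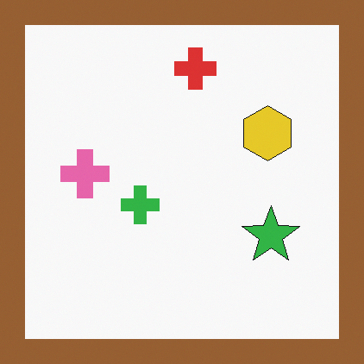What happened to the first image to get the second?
The image was framed with a brown border.

A solid brown frame runs around the edge of the second image, with the content slightly shrunk inside it.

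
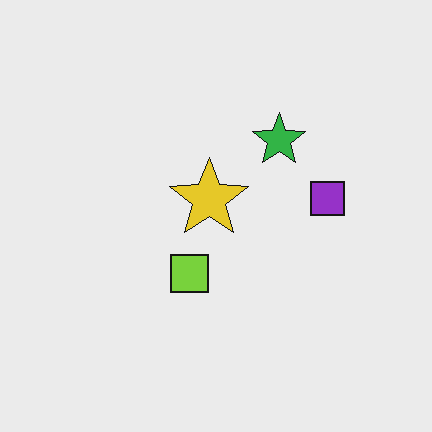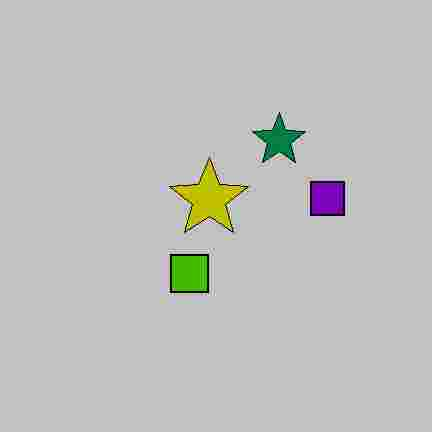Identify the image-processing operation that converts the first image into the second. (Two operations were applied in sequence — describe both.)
The transformation is: aggressively posterized, then degraded with heavy JPEG compression.

Each flat color has snapped to a coarser quantized level — most visibly, the near-white background has dropped to a flat grey. Blocky 8×8 compression artifacts appear around shape edges and the flat background shows ringing — characteristic JPEG degradation.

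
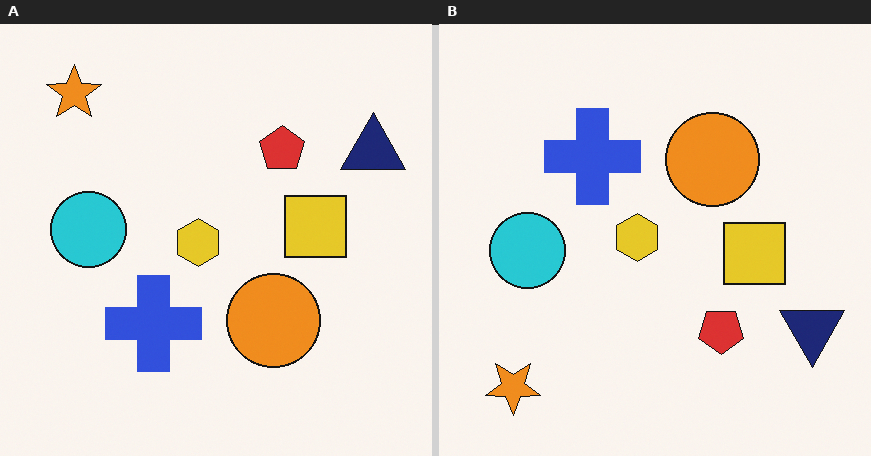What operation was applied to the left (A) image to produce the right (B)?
Flipped vertically (top ↔ bottom).

The orange star is in the top-left of the left (A) image and the bottom-left of the right (B) — shapes on opposite sides of the horizontal midline have swapped in a mirror flip.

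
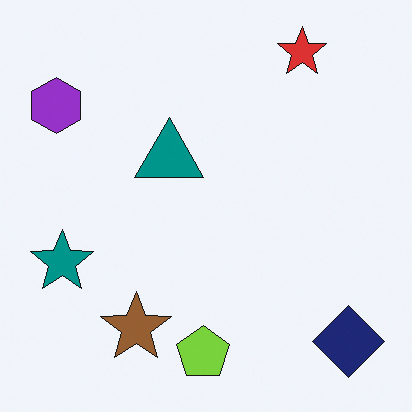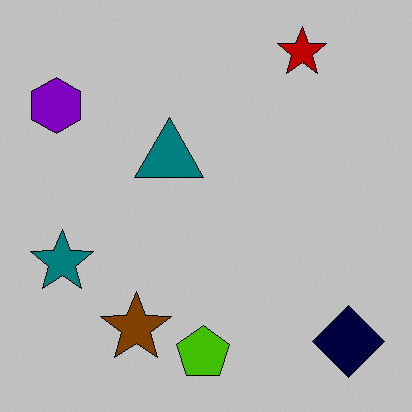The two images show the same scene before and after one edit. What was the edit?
The second image is the first aggressively posterized.

Each flat color has snapped to a coarser quantized level — most visibly, the near-white background has dropped to a flat grey.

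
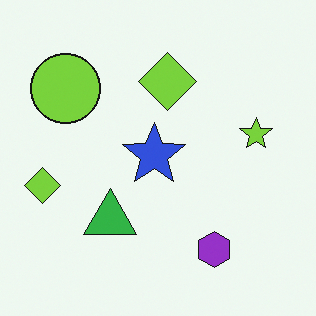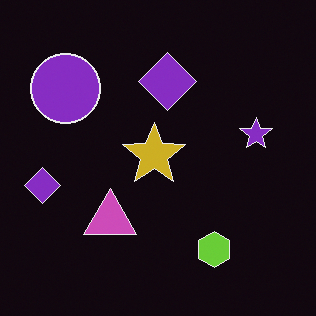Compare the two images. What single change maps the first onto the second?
Color-inverted (negative).

The light background has become dark and every shape's color is its complement — a photographic negative.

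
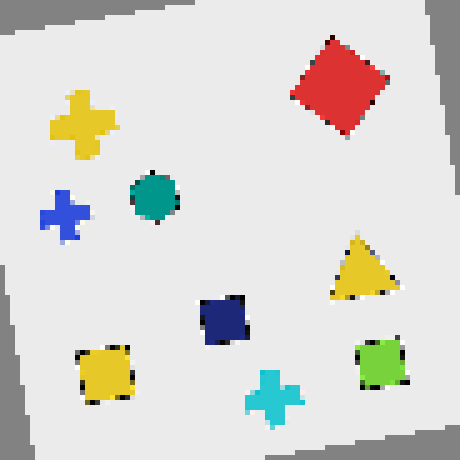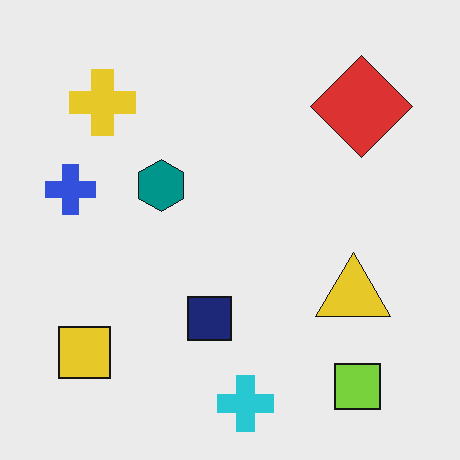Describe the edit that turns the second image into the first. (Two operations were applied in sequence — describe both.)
This is the original image rotated counter-clockwise by a few degrees, then mildly pixelated.

Every shape is tilted by the same angle and the image corners show triangular fill wedges — a whole-image rotation by a non-right angle. Shapes are reduced to large square blocks; fine edges and outlines are lost — a downscale-then-upscale (mosaic) effect.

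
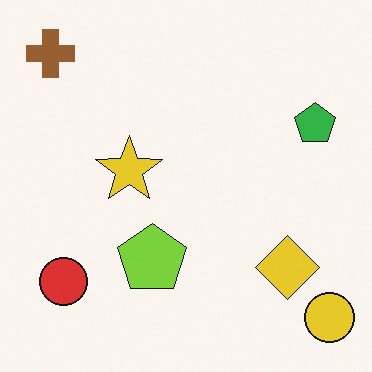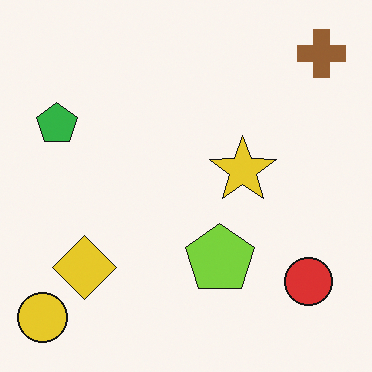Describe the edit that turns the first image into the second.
Flipped horizontally (left ↔ right).

The yellow circle is in the bottom-right of the first image and the bottom-left of the second — shapes on opposite sides of the vertical midline have swapped in a mirror flip.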